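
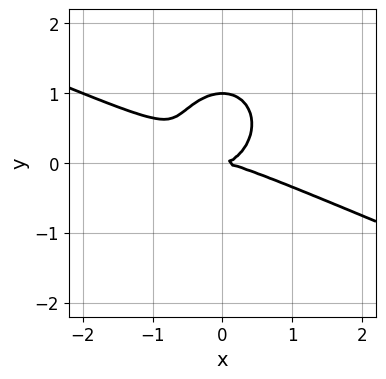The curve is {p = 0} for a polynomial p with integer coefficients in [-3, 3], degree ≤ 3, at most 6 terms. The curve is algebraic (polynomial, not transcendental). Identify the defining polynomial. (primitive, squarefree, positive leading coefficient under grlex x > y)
(a) Degree: the shape is more complex than any degree-2 curve, so deg p = 3.
(b) From the visible intercepts: the y-axis gridline crossings are at y ∈ {0, 1}; it crosses the x-axis at the gridline x = 0.
(c) The integer polynomial consistent with all of this is the stated p.

x^3 + 2*x^2*y + 2*y^3 - 2*y^2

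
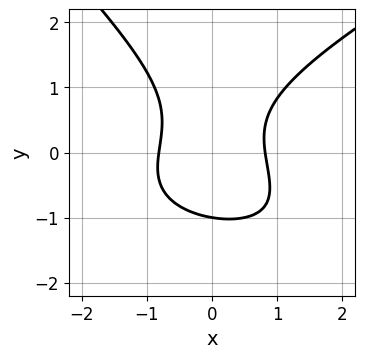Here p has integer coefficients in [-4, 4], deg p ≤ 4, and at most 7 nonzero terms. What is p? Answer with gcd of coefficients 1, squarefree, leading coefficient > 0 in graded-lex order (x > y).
x^2*y - x*y^2 - 2*y^3 + 3*x^2 - 2

First, deg p = 3. No degree-2 curve has this shape.
Then, from the visible intercepts: one y-axis crossing is at y = -1.
Finally, solving for integer coefficients yields p as stated.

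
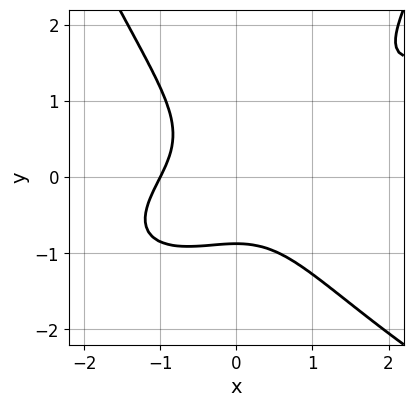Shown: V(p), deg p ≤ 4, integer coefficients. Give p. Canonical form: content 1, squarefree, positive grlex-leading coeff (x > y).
x^2*y^2 - 2*x^3 + 3*x^2*y - 3*y^3 - 2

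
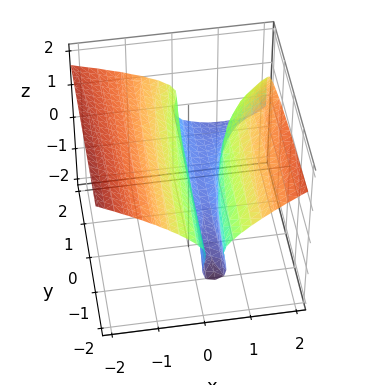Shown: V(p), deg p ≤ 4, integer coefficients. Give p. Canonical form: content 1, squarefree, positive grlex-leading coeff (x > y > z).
x^2*y - y*z^2 + 3*z^3 - 3*x^2 + 2*x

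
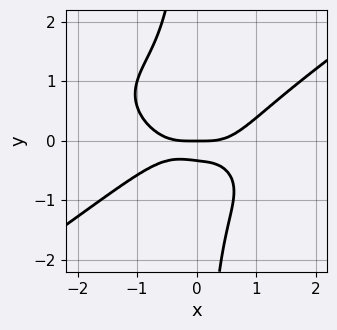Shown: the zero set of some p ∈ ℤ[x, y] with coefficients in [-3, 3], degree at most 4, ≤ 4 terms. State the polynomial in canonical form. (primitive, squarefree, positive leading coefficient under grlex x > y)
x^4 - 3*x*y^3 - 3*y^2 - y

First, deg p = 4. A generic line meets the curve in up to 4 points.
Next, from the visible intercepts: it crosses the y-axis at the gridline y = 0; one x-axis crossing is at x = 0.
Finally, matching integer coefficients to the picture gives p.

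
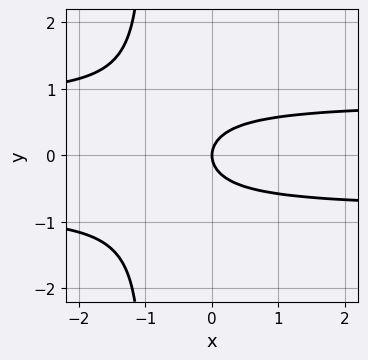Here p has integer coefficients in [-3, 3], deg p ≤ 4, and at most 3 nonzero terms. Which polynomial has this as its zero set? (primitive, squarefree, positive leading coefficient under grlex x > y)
1. deg p = 3. No degree-2 curve has this shape.
2. Symmetries: it's symmetric under y → −y, forcing even powers of y.
3. Observable constraints: it crosses the x-axis at the gridline x = 0; it crosses the y-axis at the gridline y = 0.
4. Putting this together gives p.

3*x*y^2 + 3*y^2 - 2*x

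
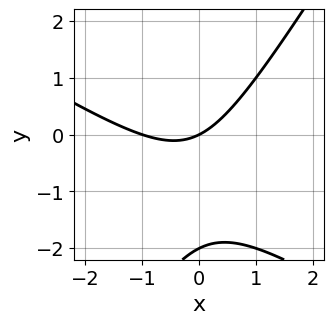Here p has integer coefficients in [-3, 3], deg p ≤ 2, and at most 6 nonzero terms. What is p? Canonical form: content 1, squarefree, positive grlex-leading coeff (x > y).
x^2 + x*y - y^2 + x - 2*y

(a) Degree: a generic line meets the curve in up to 2 points, so deg p = 2.
(b) Checking where it meets the axes: among the integer gridlines, it crosses the x-axis at x ∈ {-1, 0}; among the integer gridlines, it crosses the y-axis at y ∈ {-2, 0}.
(c) Assembling these constraints gives the stated polynomial.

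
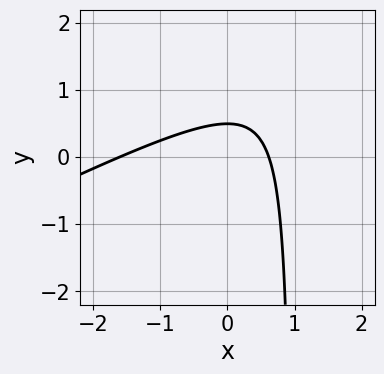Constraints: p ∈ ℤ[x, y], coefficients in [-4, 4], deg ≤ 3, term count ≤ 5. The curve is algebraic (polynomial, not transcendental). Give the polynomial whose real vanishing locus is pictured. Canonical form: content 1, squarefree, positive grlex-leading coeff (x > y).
x^2 - 2*x*y + x + 2*y - 1

Degree: the shape is more complex than any degree-1 curve, so deg p = 2.
The integer polynomial consistent with all of this is the stated p.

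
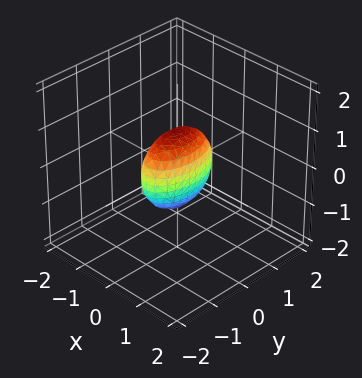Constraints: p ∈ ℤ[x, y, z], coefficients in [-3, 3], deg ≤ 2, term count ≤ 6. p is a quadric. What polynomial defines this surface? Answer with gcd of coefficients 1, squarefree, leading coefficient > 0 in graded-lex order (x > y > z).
The degree is 2 — bounded and convex; a quadric.
Symmetries: the z ↦ −z reflection is a symmetry, so z appears only in even powers; it's symmetric under x → −x, forcing even powers of x; the y ↦ −y reflection is a symmetry, so y appears only in even powers.
From the visible intercepts: among the integer gridlines, it crosses the y-axis at y ∈ {-1, 1}; among the integer gridlines, it crosses the z-axis at z ∈ {-1, 1}.
Assembling these constraints gives the stated polynomial.

3*x^2 + y^2 + z^2 - 1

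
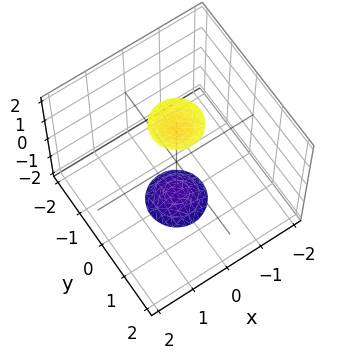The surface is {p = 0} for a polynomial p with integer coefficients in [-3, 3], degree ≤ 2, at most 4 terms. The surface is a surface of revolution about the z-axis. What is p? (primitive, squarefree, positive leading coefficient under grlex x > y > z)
(a) I count 2 distinct pieces. Treating them together as one polynomial.
(b) deg p = 2. The shape is more complex than any degree-1 surface.
(c) Symmetries: the surface is invariant under rotation about z: p = q(x² + y², z).
(d) Against the integer gridlines: no x-intercept at any integer in the box; no y-intercept at any integer in the box.
(e) Solving for integer coefficients yields p as stated.

3*x^2 + 3*y^2 - z^2 + 3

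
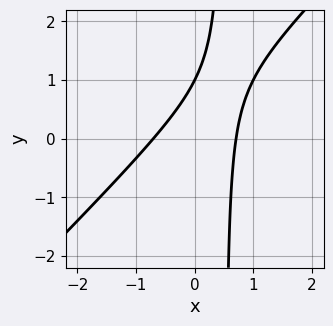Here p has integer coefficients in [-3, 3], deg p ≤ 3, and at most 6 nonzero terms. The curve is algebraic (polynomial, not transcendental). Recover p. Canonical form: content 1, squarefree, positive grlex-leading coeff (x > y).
First, deg p = 2. A generic line meets the curve in up to 2 points.
Then, from the axis intercepts and sections: one y-axis crossing is at y = 1.
Finally, assembling these constraints gives the stated polynomial.

2*x^2 - 2*x*y + y - 1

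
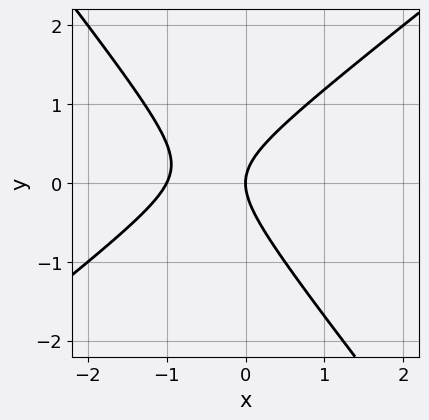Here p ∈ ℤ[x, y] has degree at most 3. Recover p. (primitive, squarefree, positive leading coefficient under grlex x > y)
2*x^2 - x*y - 2*y^2 + 2*x

1. The degree is 2 — no degree-1 curve has this shape.
2. From the visible intercepts: it crosses the y-axis at the gridline y = 0; the x-axis gridline crossings are at x ∈ {-1, 0}.
3. Fitting integer coefficients to these (and the overall shape) gives p.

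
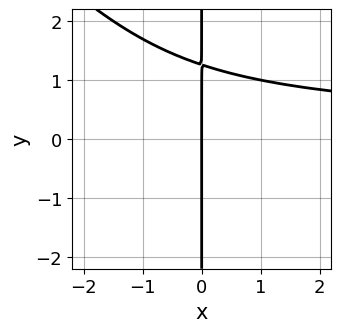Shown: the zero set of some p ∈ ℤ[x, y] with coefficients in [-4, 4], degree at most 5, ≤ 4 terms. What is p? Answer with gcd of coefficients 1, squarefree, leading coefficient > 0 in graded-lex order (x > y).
1. deg p = 4.
2. Observable constraints: every point of the y-axis in the box is on the curve; one x-axis crossing is at x = 0.
3. Solving for integer coefficients yields p as stated.

x^2*y^2 + x*y^3 - 2*x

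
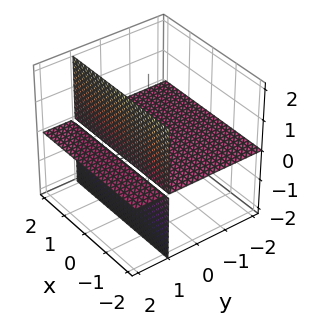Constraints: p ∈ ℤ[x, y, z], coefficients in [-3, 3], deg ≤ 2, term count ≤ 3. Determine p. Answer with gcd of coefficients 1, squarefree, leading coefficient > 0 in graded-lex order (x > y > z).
1. I count 2 distinct pieces. Treating them together as one polynomial.
2. deg p = 2. A generic line meets the surface in up to 2 points.
3. From the axis intercepts and sections: it meets the z-axis at z = 0 (among the integer gridlines); the visible x-axis segment lies entirely on the surface.
4. Putting this together gives p. Check: (0, -1, 0) on the y-axis lies on the surface, and p(0, -1, 0) = 0. ✓

y*z - z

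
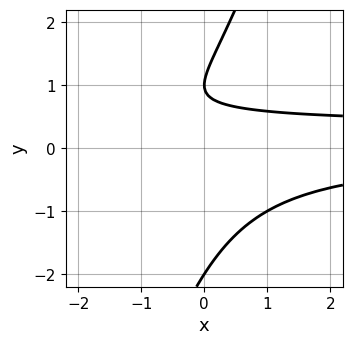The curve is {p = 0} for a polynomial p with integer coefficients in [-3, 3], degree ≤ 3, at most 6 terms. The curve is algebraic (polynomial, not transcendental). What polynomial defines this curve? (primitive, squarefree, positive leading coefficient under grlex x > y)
3*x*y^2 - y^3 - x*y + 3*y - 2

1. deg p = 3. A generic line meets the curve in up to 3 points.
2. Observable constraints: the curve avoids every integer x-axis point in the box; among the integer gridlines, it crosses the y-axis at y ∈ {-2, 1}.
3. The integer polynomial consistent with all of this is the stated p.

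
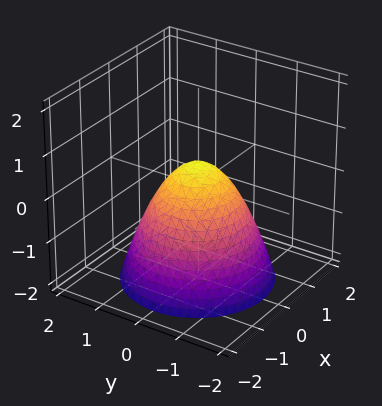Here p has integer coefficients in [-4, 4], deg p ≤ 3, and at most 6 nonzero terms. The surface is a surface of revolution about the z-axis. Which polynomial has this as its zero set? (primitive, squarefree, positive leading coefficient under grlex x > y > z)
1. deg p = 2.
2. Symmetry: the z-axis is an axis of rotation, so x and y enter only as x² + y².
3. Observable constraints: a circular section at z = 0 has radius between 0 and 1.
4. The integer polynomial consistent with all of this is the stated p.

2*x^2 + 2*y^2 + 2*z - 1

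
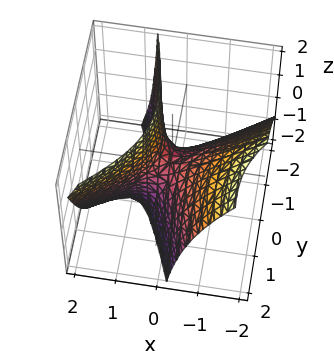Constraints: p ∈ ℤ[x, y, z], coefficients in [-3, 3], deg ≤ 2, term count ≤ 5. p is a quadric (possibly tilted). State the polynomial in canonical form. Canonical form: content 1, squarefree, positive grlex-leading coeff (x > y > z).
2*x^2 - 2*x*y + 2*x*z - y^2 - z

First, the degree is 2 — no degree-1 surface has this shape.
Next, observable constraints: it meets the z-axis at z = 0 (among the integer gridlines); it meets the x-axis at x = 0 (among the integer gridlines); it crosses the y-axis at the gridline y = 0.
Finally, these observations pin down the coefficients.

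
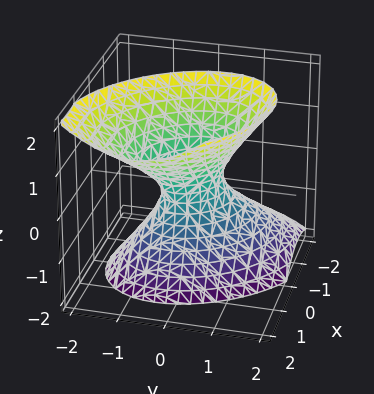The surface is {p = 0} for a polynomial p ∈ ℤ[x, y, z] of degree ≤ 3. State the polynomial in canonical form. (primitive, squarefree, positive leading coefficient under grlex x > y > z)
3*x^2 + 2*x*y - 2*x*z + 3*y^2 - 2*z^2 - 1

(a) Degree: the shape is more complex than any degree-1 surface, so deg p = 2.
(b) From the axis intercepts and sections: the surface avoids every integer z-axis point in the box.
(c) The integer polynomial consistent with all of this is the stated p.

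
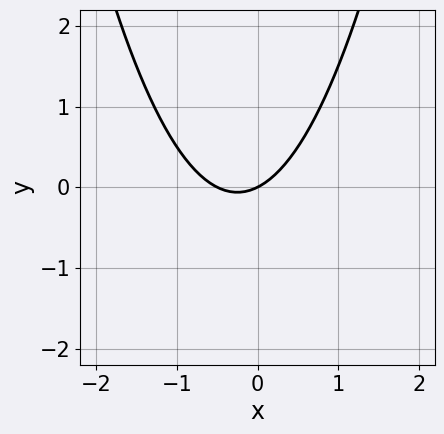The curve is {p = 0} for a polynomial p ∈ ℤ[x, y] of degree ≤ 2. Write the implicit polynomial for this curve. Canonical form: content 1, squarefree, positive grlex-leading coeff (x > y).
1. deg p = 2. A generic line meets the curve in up to 2 points.
2. From the visible intercepts: one y-axis crossing is at y = 0; it meets the x-axis at x = 0 (among the integer gridlines).
3. Fitting integer coefficients to these (and the overall shape) gives p.

2*x^2 + x - 2*y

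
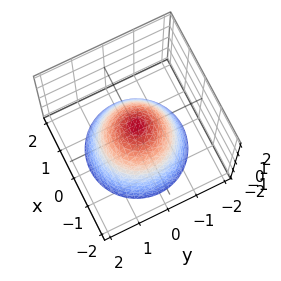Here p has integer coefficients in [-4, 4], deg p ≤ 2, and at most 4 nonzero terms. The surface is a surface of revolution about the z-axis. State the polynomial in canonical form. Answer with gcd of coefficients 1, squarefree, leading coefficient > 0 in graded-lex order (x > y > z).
2*x^2 + 2*y^2 + 2*z - 1

(a) deg p = 2.
(b) By symmetry, the surface is invariant under rotation about z: p = q(x² + y², z).
(c) Reading off the gridlines: a circular section at z = -2 has radius between 1 and 2.
(d) Assembling these constraints gives the stated polynomial.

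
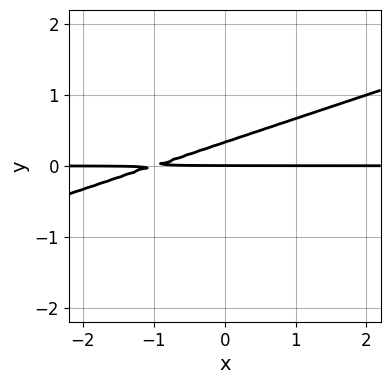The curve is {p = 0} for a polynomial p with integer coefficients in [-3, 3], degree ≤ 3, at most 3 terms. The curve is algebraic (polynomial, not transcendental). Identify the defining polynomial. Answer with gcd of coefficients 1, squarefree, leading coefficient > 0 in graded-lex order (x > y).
x*y - 3*y^2 + y

1. deg p = 2.
2. From the visible intercepts: the visible x-axis segment lies entirely on the curve; it meets the y-axis at y = 0 (among the integer gridlines).
3. Matching integer coefficients to the picture gives p.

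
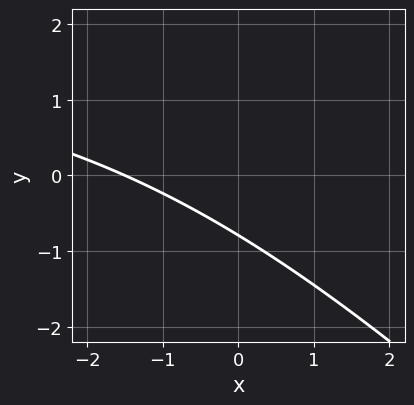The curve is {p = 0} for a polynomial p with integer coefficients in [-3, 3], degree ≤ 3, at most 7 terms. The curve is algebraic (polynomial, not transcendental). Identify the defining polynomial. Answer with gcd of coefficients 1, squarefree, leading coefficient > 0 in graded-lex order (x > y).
x*y + y^2 - 2*x - 3*y - 3

(a) The degree is 2 — no degree-1 curve has this shape.
(b) Matching integer coefficients to the picture gives p.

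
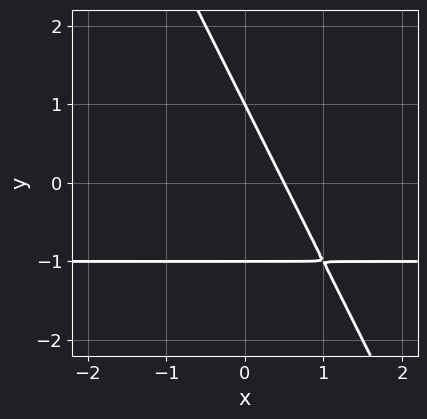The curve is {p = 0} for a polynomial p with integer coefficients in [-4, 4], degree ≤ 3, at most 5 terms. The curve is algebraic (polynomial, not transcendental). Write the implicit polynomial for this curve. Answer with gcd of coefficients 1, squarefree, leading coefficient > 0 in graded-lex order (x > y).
(a) Degree: no degree-1 curve has this shape, so deg p = 2.
(b) From the axis intercepts and sections: among the integer gridlines, it crosses the y-axis at y ∈ {-1, 1}.
(c) Putting this together gives p.

2*x*y + y^2 + 2*x - 1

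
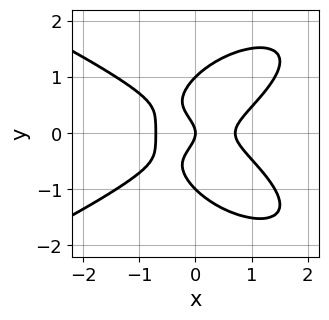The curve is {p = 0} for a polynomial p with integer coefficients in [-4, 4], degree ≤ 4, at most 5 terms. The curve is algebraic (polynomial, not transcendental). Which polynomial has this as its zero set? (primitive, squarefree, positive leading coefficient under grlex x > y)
2*y^4 + 2*x^3 - 3*x*y^2 - 2*y^2 - x

(a) Degree: no degree-3 curve has this shape, so deg p = 4.
(b) Symmetries: the y ↦ −y reflection is a symmetry, so y appears only in even powers.
(c) Against the integer gridlines: it crosses the x-axis at the gridline x = 0; among the integer gridlines, it crosses the y-axis at y ∈ {-1, 0, 1}.
(d) Putting this together gives p.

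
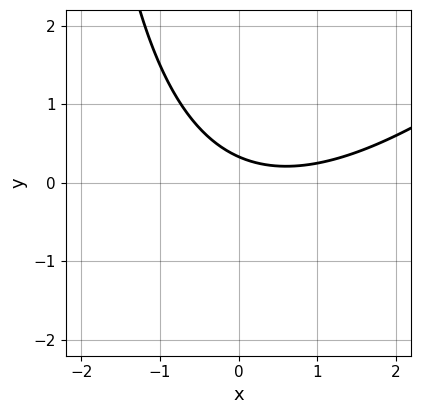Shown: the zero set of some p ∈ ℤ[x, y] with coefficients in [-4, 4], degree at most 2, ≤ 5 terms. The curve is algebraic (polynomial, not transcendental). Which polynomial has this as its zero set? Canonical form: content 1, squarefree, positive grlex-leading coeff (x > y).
x^2 - x*y - x - 3*y + 1

deg p = 2. No degree-1 curve has this shape.
From the axis intercepts and sections: the curve avoids every integer x-axis point in the box.
Solving for integer coefficients yields p as stated.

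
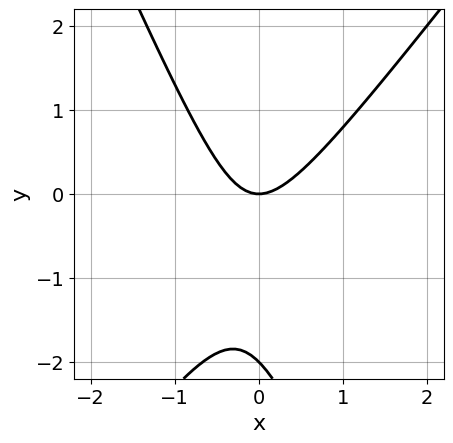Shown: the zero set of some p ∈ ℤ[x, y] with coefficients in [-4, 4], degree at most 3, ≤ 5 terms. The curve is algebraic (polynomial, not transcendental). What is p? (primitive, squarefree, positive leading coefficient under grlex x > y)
3*x^2 - x*y - y^2 - 2*y

1. Degree: a generic line meets the curve in up to 2 points, so deg p = 2.
2. Checking where it meets the axes: among the integer gridlines, it crosses the y-axis at y ∈ {-2, 0}; it crosses the x-axis at the gridline x = 0.
3. Matching integer coefficients to the picture gives p.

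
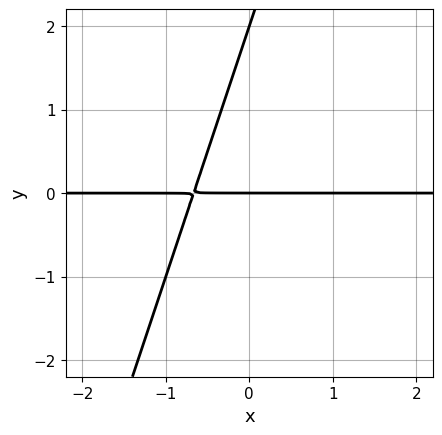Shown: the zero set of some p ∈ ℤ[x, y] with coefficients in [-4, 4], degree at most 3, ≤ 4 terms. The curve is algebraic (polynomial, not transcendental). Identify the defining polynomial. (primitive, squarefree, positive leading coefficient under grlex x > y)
3*x*y - y^2 + 2*y

deg p = 2. The shape is more complex than any degree-1 curve.
Observable constraints: every point of the x-axis in the box is on the curve; among the integer gridlines, it crosses the y-axis at y ∈ {0, 2}.
The integer polynomial consistent with all of this is the stated p.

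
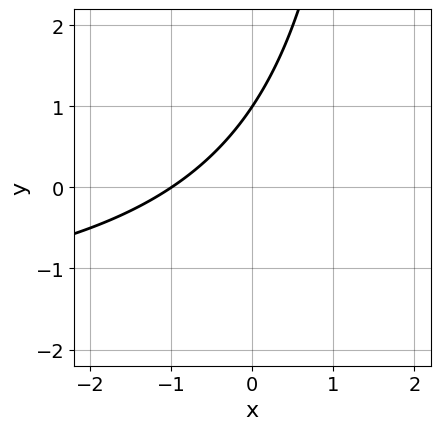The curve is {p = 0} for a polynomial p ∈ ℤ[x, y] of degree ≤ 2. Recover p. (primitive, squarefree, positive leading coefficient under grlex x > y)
x*y + 2*x - 2*y + 2

deg p = 2. A generic line meets the curve in up to 2 points.
Reading off the gridlines: it crosses the x-axis at the gridline x = -1; one y-axis crossing is at y = 1.
Assembling these constraints gives the stated polynomial.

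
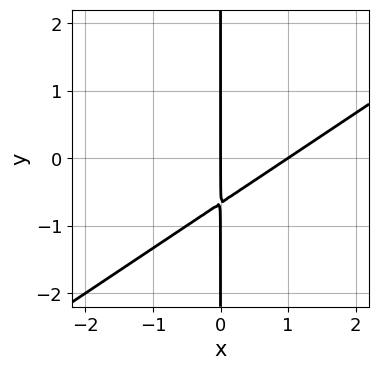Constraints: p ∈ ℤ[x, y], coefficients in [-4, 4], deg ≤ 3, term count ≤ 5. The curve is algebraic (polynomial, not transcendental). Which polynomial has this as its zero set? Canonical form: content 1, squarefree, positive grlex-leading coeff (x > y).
(a) Degree: no degree-1 curve has this shape, so deg p = 2.
(b) Checking where it meets the axes: every point of the y-axis in the box is on the curve; the x-axis gridline crossings are at x ∈ {0, 1}.
(c) The integer polynomial consistent with all of this is the stated p.

2*x^2 - 3*x*y - 2*x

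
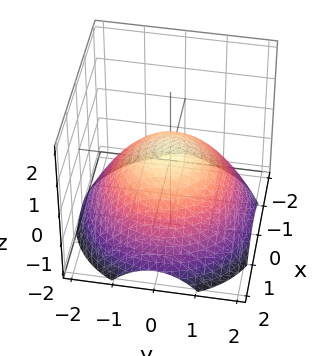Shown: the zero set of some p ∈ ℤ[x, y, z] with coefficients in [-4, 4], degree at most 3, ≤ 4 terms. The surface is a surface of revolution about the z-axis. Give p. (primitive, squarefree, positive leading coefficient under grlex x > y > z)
(a) The degree is 2 — a generic line meets the surface in up to 2 points.
(b) Symmetries: rotational symmetry about the z-axis ⇒ p depends on x, y only through x² + y².
(c) Reading off the gridlines: a circular section at z = 0 has radius exactly 1; among the integer gridlines, it crosses the y-axis at y ∈ {-1, 1}.
(d) Putting this together gives p.

x^2 + y^2 + 2*z - 1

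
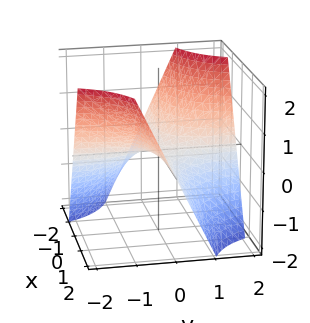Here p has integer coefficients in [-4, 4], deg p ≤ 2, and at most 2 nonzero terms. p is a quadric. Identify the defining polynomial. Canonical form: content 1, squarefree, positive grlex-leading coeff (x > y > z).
1. deg p = 2. A saddle surface; a quadric.
2. Reading off the gridlines: every point of the x-axis in the box is on the surface; it meets the z-axis at z = 0 (among the integer gridlines); every point of the y-axis in the box is on the surface.
3. Putting this together gives p.

x*y + z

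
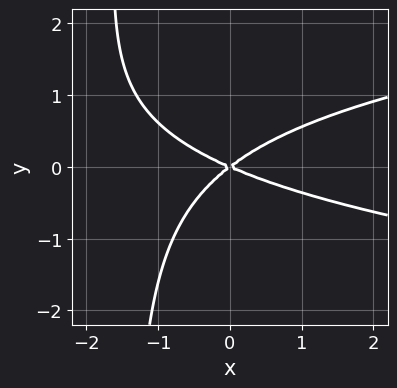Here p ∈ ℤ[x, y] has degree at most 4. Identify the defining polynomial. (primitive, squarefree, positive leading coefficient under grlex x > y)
2*x*y^2 - x^2 - x*y + 3*y^2

1. Degree: a generic line meets the curve in up to 3 points, so deg p = 3.
2. Checking where it meets the axes: one y-axis crossing is at y = 0; it crosses the x-axis at the gridline x = 0.
3. Matching integer coefficients to the picture gives p.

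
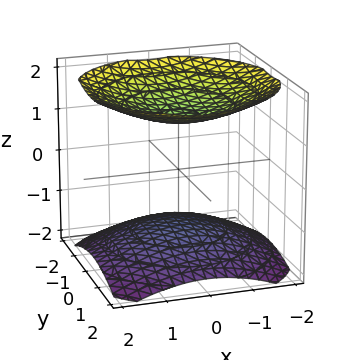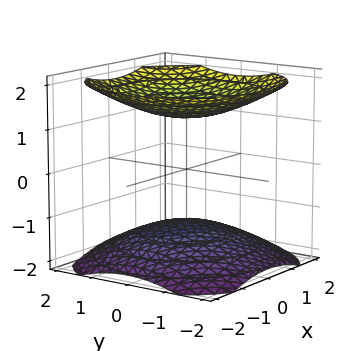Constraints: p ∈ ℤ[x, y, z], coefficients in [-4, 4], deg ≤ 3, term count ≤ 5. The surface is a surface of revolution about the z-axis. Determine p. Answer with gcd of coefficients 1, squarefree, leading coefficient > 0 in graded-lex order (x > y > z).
(a) The picture has 2 separate pieces.
(b) Degree: a generic line meets the surface in up to 2 points, so deg p = 2.
(c) Symmetry: the surface is invariant under rotation about z: p = q(x² + y², z).
(d) Checking where it meets the axes: the surface avoids every integer x-axis point in the box; it misses every integer gridline on the y-axis.
(e) Fitting integer coefficients to these (and the overall shape) gives p.

x^2 + y^2 - 2*z^2 + 3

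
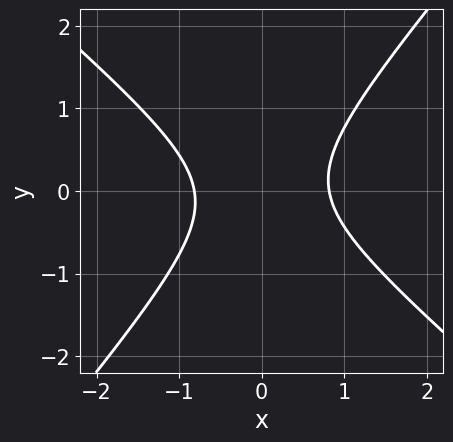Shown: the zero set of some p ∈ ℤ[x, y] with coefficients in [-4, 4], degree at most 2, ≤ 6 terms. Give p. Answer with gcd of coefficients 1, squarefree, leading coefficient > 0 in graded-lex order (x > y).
First, degree: the shape is more complex than any degree-1 curve, so deg p = 2.
Next, reading off the gridlines: no y-intercept at any integer in the box.
Finally, solving for integer coefficients yields p as stated.

3*x^2 + x*y - 3*y^2 - 2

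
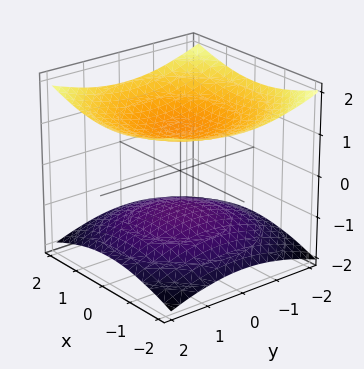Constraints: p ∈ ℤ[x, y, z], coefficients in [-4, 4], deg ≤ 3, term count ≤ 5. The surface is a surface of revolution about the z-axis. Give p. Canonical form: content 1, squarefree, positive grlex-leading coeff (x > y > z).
x^2 + y^2 - 3*z^2 + 3

1. There are 2 components. They look like related sheets of one shape, so recover p as a whole.
2. The degree is 2 — no degree-1 surface has this shape.
3. Symmetries: rotational symmetry about the z-axis ⇒ p depends on x, y only through x² + y².
4. Observable constraints: no x-intercept at any integer in the box; it misses every integer gridline on the y-axis; the z-axis gridline crossings are at z ∈ {-1, 1}.
5. Matching integer coefficients to the picture gives p.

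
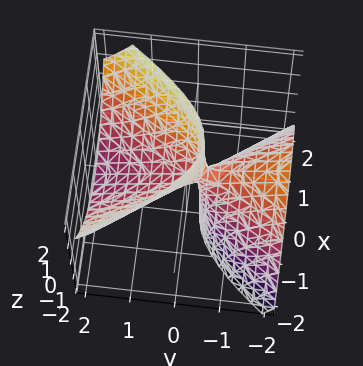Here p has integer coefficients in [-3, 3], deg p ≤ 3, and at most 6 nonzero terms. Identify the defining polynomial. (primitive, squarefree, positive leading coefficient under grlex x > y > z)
3*x^2 - y^2 - 3*y*z - z

(a) deg p = 2. No degree-1 surface has this shape.
(b) Observable constraints: it meets the y-axis at y = 0 (among the integer gridlines); one z-axis crossing is at z = 0.
(c) The integer polynomial consistent with all of this is the stated p.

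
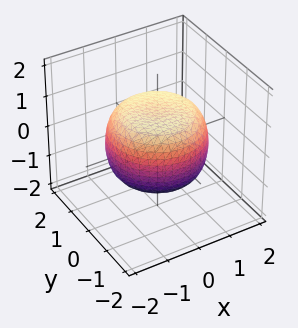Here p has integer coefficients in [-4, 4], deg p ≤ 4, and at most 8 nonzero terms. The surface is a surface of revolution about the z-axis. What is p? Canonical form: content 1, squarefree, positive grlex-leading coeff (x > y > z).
x^4 + 2*x^2*y^2 + y^4 - x^2 - y^2 + 2*z^2 - 2

deg p = 4. No degree-3 surface has this shape.
Symmetries: the surface is invariant under rotation about z: p = q(x² + y², z).
Observable constraints: the z-axis gridline crossings are at z ∈ {-1, 1}; a circular section at z = 0 has radius between 1 and 2.
The integer polynomial consistent with all of this is the stated p.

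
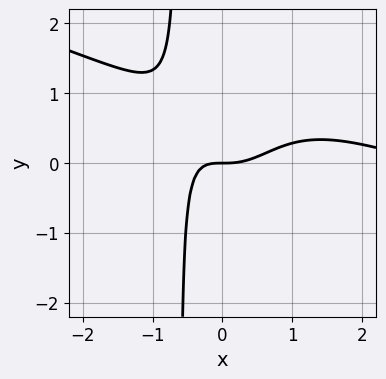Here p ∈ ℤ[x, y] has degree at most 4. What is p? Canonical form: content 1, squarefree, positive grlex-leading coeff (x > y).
x^4 + 3*x^3*y - 3*x^3 + 2*x*y + 2*y

First, degree: the shape is more complex than any degree-3 curve, so deg p = 4.
Then, against the integer gridlines: it meets the x-axis at x = 0 (among the integer gridlines); one y-axis crossing is at y = 0.
Finally, the integer polynomial consistent with all of this is the stated p.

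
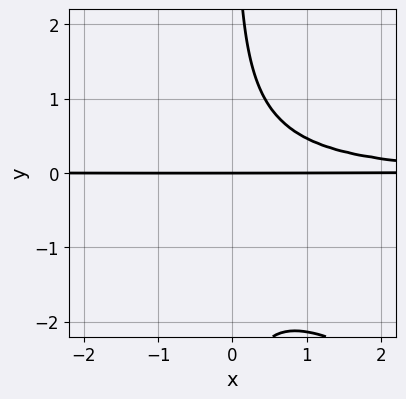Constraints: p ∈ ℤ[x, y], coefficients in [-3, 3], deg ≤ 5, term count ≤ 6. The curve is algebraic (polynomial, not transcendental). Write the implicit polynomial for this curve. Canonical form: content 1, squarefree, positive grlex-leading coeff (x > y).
(a) deg p = 4. A generic line meets the curve in up to 4 points.
(b) From the axis intercepts and sections: one y-axis crossing is at y = 0; every point of the x-axis in the box is on the curve.
(c) Solving for integer coefficients yields p as stated.

2*x^2*y^2 + 3*x*y^3 + 3*x*y^2 - 3*y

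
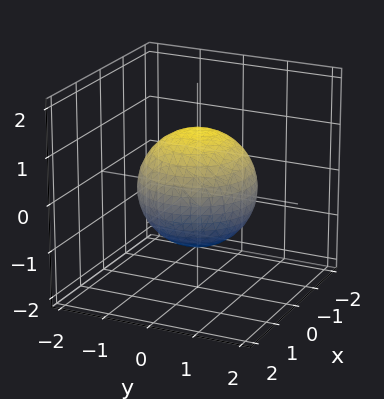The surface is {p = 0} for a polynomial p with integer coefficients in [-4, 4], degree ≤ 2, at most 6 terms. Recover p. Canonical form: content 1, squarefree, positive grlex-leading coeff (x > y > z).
2*x^2 + 2*y^2 + 2*z^2 - 3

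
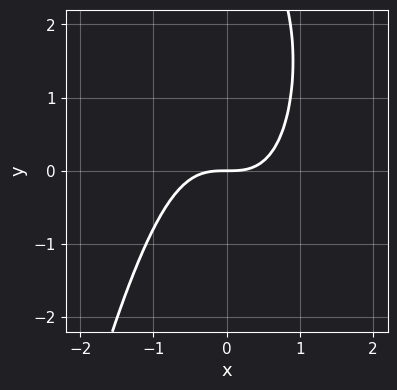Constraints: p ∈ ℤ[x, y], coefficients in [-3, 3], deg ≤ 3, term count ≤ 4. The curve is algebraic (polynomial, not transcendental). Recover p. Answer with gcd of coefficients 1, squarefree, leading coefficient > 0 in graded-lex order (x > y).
3*x^3 + y^2 - 3*y

First, deg p = 3. No degree-2 curve has this shape.
Next, from the visible intercepts: one y-axis crossing is at y = 0; it meets the x-axis at x = 0 (among the integer gridlines).
Finally, putting this together gives p.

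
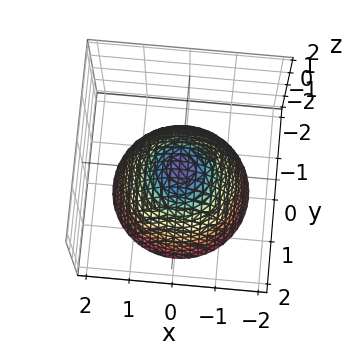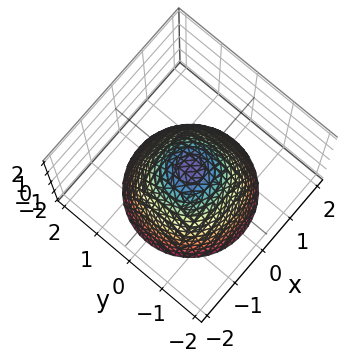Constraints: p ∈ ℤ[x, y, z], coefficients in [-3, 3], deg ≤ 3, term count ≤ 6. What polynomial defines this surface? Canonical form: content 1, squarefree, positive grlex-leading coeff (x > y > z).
(a) Degree: no degree-1 surface has this shape, so deg p = 2.
(b) Symmetries: the z-axis is an axis of rotation, so x and y enter only as x² + y².
(c) Reading off the gridlines: a circular section at z = 0 has radius between 0 and 1.
(d) These observations pin down the coefficients.

3*x^2 + 3*y^2 + 3*z - 1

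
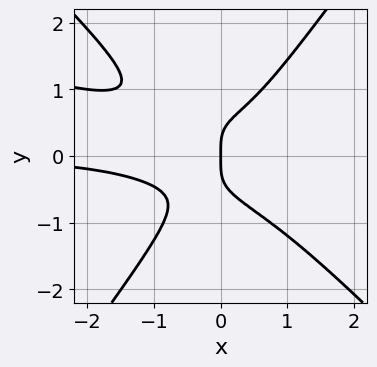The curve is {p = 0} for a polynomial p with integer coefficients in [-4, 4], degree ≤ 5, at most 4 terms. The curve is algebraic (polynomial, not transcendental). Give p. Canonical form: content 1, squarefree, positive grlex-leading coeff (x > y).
x^3*y + 3*x^2*y^2 - 2*y^4 + x

(a) deg p = 4.
(b) Reading off the gridlines: it crosses the x-axis at the gridline x = 0; one y-axis crossing is at y = 0.
(c) Solving for integer coefficients yields p as stated.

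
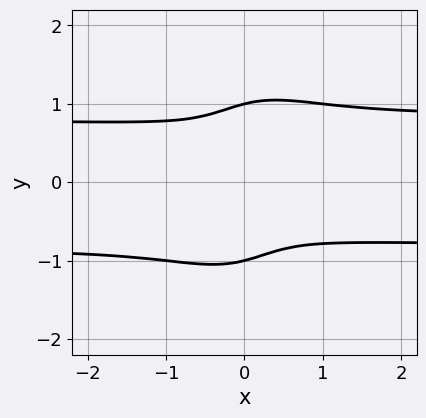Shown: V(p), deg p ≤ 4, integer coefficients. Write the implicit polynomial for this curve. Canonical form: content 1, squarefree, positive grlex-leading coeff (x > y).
The degree is 4 — no degree-3 curve has this shape.
Against the integer gridlines: it misses every integer gridline on the x-axis; among the integer gridlines, it crosses the y-axis at y ∈ {-1, 1}.
Solving for integer coefficients yields p as stated.

3*x^2*y^2 + y^4 - 2*x^2 - x*y - 1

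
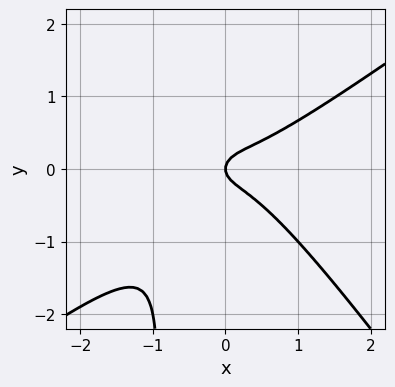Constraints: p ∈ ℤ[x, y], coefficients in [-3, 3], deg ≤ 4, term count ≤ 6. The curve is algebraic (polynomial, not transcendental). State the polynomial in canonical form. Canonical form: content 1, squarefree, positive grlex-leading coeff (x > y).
Degree: no degree-2 curve has this shape, so deg p = 3.
From the visible intercepts: one x-axis crossing is at x = 0; it crosses the y-axis at the gridline y = 0.
Together with the visible shape, these determine p as stated.

3*x^3 - 2*x^2*y - 3*x*y^2 - 3*y^2 + x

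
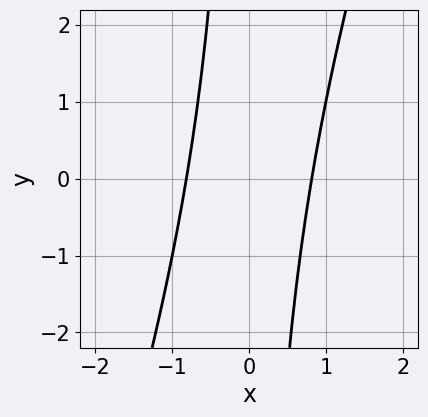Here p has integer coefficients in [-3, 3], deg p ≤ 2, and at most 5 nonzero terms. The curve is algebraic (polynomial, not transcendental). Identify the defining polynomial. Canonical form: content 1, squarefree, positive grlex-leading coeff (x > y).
1. Degree: a generic line meets the curve in up to 2 points, so deg p = 2.
2. From the visible intercepts: the curve avoids every integer y-axis point in the box.
3. The integer polynomial consistent with all of this is the stated p.

3*x^2 - x*y - 2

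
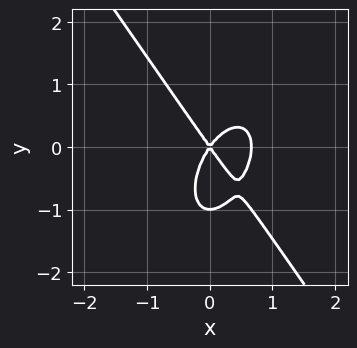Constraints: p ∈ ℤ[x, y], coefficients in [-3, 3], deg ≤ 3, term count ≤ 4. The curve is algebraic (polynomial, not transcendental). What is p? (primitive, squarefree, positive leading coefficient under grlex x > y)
First, deg p = 3. A generic line meets the curve in up to 3 points.
Next, reading off the gridlines: the y-axis gridline crossings are at y ∈ {-1, 0}; it crosses the x-axis at the gridline x = 0.
Finally, matching integer coefficients to the picture gives p.

3*x^3 + y^3 - 2*x^2 + y^2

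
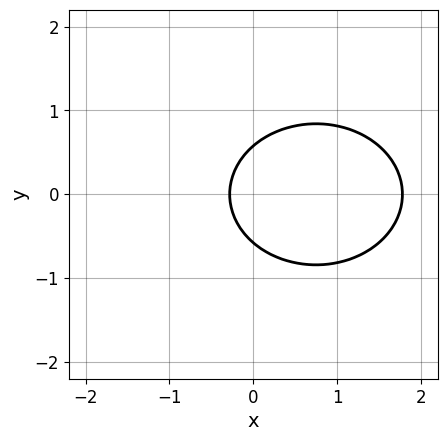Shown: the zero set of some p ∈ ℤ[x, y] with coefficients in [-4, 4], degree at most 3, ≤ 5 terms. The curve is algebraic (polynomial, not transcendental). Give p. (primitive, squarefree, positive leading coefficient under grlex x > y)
2*x^2 + 3*y^2 - 3*x - 1

(a) Degree: no degree-1 curve has this shape, so deg p = 2.
(b) Symmetries: it's symmetric under y → −y, forcing even powers of y.
(c) Assembling these constraints gives the stated polynomial.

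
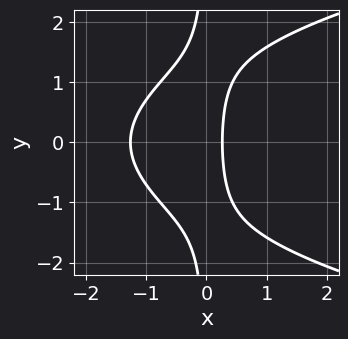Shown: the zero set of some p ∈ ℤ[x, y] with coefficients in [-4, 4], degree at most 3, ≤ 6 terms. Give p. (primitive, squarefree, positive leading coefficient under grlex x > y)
deg p = 3. No degree-2 curve has this shape.
Symmetries: mirror symmetry y ↦ −y ⇒ only even powers of y.
Reading off the gridlines: it misses every integer gridline on the y-axis.
Putting this together gives p.

2*x*y^2 - 3*x^2 - 3*x + 1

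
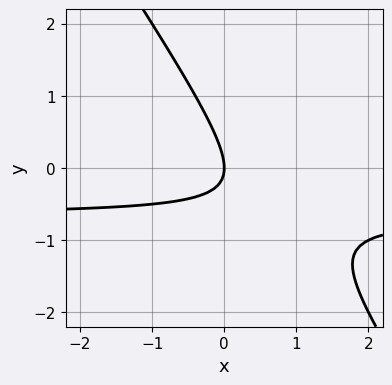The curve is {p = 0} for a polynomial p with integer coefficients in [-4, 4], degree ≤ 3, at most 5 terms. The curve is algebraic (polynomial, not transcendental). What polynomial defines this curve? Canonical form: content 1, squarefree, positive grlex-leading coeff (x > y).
3*x*y + 2*y^2 + 2*x

First, the degree is 2 — no degree-1 curve has this shape.
Next, from the axis intercepts and sections: it meets the x-axis at x = 0 (among the integer gridlines); it crosses the y-axis at the gridline y = 0.
Finally, fitting integer coefficients to these (and the overall shape) gives p.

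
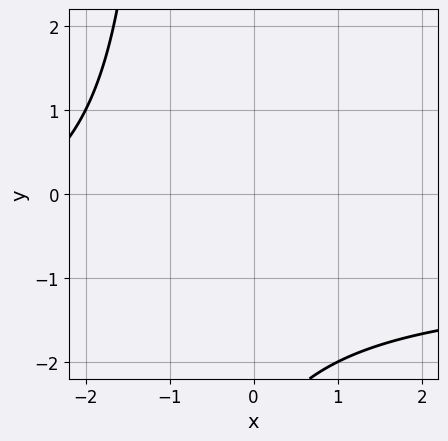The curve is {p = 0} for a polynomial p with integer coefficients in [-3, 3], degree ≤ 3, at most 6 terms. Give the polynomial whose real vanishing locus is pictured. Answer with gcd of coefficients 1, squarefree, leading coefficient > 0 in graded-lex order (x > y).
1. The degree is 2 — a generic line meets the curve in up to 2 points.
2. From the axis intercepts and sections: it misses every integer gridline on the x-axis; the curve avoids every integer y-axis point in the box.
3. Solving for integer coefficients yields p as stated.

x*y + x + y + 3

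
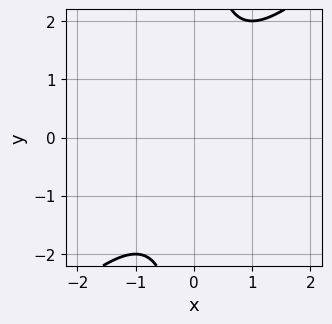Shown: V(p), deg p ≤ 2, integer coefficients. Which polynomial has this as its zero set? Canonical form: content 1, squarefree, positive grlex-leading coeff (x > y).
1. Degree: a generic line meets the curve in up to 2 points, so deg p = 2.
2. Checking where it meets the axes: no x-intercept at any integer in the box; the curve avoids every integer y-axis point in the box.
3. Fitting integer coefficients to these (and the overall shape) gives p.

x^2 - x*y + 1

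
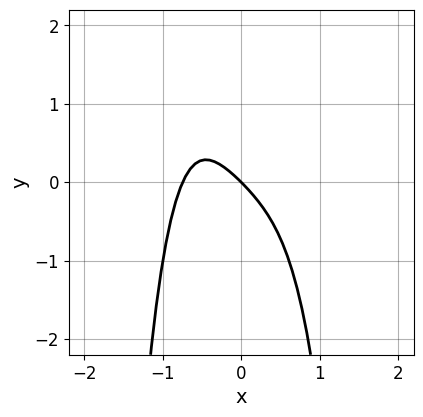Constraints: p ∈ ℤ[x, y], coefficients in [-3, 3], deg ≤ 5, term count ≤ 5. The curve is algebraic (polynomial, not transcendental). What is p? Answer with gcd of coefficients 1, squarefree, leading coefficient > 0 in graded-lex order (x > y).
1. deg p = 4. A generic line meets the curve in up to 4 points.
2. From the visible intercepts: it meets the y-axis at y = 0 (among the integer gridlines); one x-axis crossing is at x = 0.
3. Together with the visible shape, these determine p as stated.

3*x^4 + x^2 + 2*x + 2*y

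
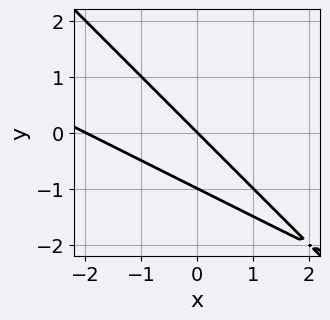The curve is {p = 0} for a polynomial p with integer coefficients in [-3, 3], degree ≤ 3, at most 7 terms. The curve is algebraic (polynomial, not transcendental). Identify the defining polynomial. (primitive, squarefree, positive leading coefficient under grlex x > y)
x^2 + 3*x*y + 2*y^2 + 2*x + 2*y

First, degree: no degree-1 curve has this shape, so deg p = 2.
Next, checking where it meets the axes: among the integer gridlines, it crosses the x-axis at x ∈ {-2, 0}; the y-axis gridline crossings are at y ∈ {-1, 0}.
Finally, matching integer coefficients to the picture gives p.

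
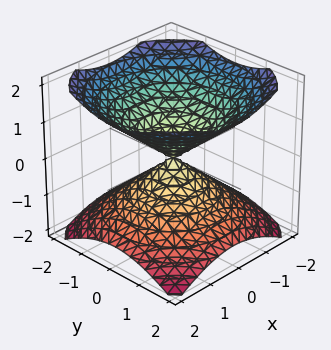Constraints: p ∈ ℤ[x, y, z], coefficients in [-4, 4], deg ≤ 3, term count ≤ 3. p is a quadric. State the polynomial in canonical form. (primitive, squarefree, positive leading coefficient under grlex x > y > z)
2*x^2 + 2*y^2 - 3*z^2

(a) There are 2 components. Treating them together as one polynomial.
(b) The degree is 2 — a double cone through the origin; a quadric.
(c) Symmetries: the z ↦ −z reflection is a symmetry, so z appears only in even powers; rotational symmetry about the z-axis ⇒ p depends on x, y only through x² + y².
(d) Checking where it meets the axes: it crosses the x-axis at the gridline x = 0; one y-axis crossing is at y = 0; a circular section at z = 1 has radius between 1 and 2.
(e) Matching integer coefficients to the picture gives p.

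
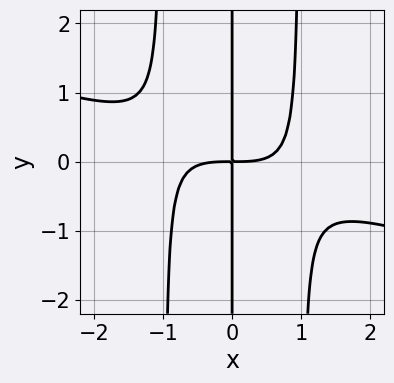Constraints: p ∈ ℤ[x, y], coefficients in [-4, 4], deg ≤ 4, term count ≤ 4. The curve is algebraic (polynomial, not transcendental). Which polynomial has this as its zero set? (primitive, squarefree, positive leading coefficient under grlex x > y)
The degree is 4 — the shape is more complex than any degree-3 curve.
Observable constraints: every point of the y-axis in the box is on the curve.
Assembling these constraints gives the stated polynomial.

x^4 + 3*x^3*y - 3*x*y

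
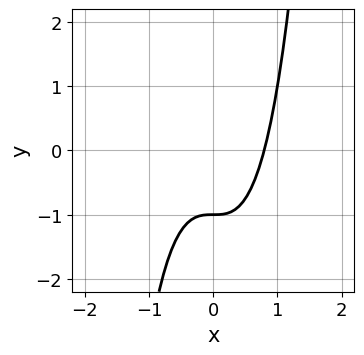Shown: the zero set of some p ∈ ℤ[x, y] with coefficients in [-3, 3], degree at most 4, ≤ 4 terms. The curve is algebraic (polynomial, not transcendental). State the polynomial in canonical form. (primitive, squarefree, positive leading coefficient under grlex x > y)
2*x^3 - y - 1

First, degree: the shape is more complex than any degree-2 curve, so deg p = 3.
Then, reading off the gridlines: it meets the y-axis at y = -1 (among the integer gridlines).
Finally, fitting integer coefficients to these (and the overall shape) gives p.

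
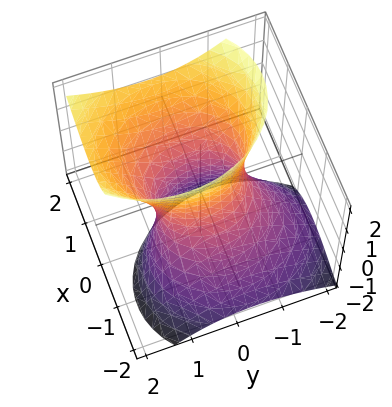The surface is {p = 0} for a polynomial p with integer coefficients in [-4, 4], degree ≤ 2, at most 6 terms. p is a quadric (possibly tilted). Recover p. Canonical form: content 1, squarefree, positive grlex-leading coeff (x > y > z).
3*x^2 - 3*x*z + 2*y^2 - y*z - z^2 - 2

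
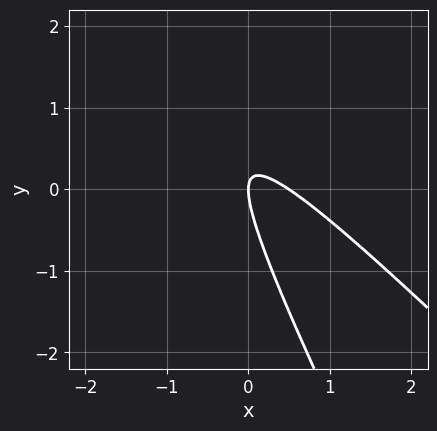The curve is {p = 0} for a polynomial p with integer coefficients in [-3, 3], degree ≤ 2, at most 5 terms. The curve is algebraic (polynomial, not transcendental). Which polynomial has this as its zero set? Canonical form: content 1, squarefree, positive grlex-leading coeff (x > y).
(a) Degree: the shape is more complex than any degree-1 curve, so deg p = 2.
(b) Against the integer gridlines: it meets the y-axis at y = 0 (among the integer gridlines); it crosses the x-axis at the gridline x = 0.
(c) The integer polynomial consistent with all of this is the stated p.

2*x^2 + 3*x*y + y^2 - x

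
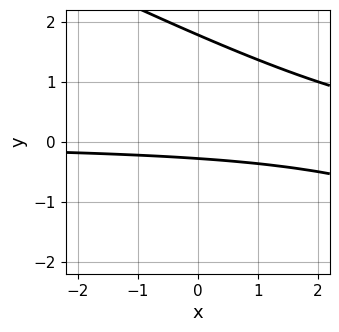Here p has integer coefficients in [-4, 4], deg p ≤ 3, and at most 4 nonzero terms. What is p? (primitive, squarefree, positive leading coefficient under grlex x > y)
(a) deg p = 2. A generic line meets the curve in up to 2 points.
(b) From the visible intercepts: no x-intercept at any integer in the box.
(c) Matching integer coefficients to the picture gives p.

x*y + 2*y^2 - 3*y - 1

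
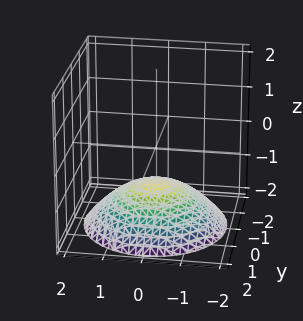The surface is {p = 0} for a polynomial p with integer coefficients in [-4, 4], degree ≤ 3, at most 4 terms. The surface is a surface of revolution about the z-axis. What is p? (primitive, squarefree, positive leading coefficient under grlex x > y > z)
(a) Degree: no degree-1 surface has this shape, so deg p = 2.
(b) Symmetries: rotational symmetry about the z-axis ⇒ p depends on x, y only through x² + y².
(c) Reading off the gridlines: no x-intercept at any integer in the box; a circular section at z = -2 has radius between 1 and 2.
(d) The integer polynomial consistent with all of this is the stated p. Check: (0, 0, -1) on the z-axis lies on the surface, and p(0, 0, -1) = 0. ✓

x^2 + y^2 + 3*z + 3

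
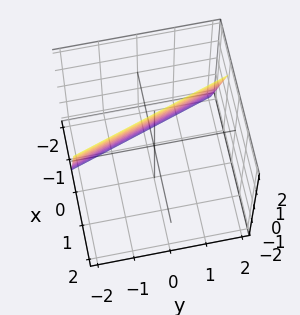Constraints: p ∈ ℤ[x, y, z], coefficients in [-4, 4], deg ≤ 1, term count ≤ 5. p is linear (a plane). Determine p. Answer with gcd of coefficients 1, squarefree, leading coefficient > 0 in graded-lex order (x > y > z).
deg p = 1. Every cross-section is a straight line — this is a plane.
Checking where it meets the axes: it meets the y-axis at y = -2 (among the integer gridlines); it meets the z-axis at z = 2 (among the integer gridlines).
The integer polynomial consistent with all of this is the stated p.

3*x + y - z + 2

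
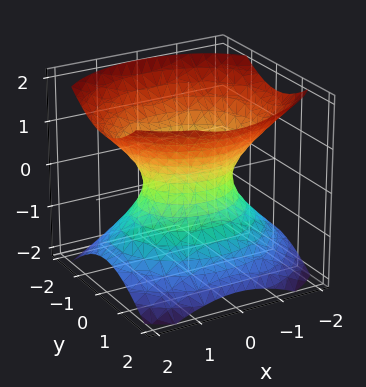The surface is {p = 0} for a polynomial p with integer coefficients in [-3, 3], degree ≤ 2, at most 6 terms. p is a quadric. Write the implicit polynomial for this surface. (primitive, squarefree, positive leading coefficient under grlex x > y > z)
(a) deg p = 2. An hourglass — one-sheet hyperboloid; a quadric.
(b) Symmetries: the z ↦ −z reflection is a symmetry, so z appears only in even powers; the y ↦ −y reflection is a symmetry, so y appears only in even powers; it's symmetric under x → −x, forcing even powers of x.
(c) Observable constraints: among the integer gridlines, it crosses the x-axis at x ∈ {-1, 1}; it misses every integer gridline on the z-axis.
(d) Assembling these constraints gives the stated polynomial.

2*x^2 + 3*y^2 - 3*z^2 - 2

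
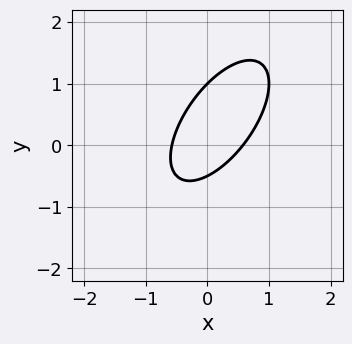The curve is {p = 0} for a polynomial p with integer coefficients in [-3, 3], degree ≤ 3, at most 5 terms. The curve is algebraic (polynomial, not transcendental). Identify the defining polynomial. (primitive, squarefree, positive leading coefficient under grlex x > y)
3*x^2 - 3*x*y + 2*y^2 - y - 1

1. Degree: a generic line meets the curve in up to 2 points, so deg p = 2.
2. Observable constraints: it meets the y-axis at y = 1 (among the integer gridlines).
3. The integer polynomial consistent with all of this is the stated p.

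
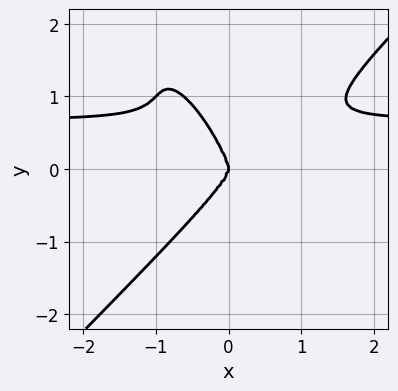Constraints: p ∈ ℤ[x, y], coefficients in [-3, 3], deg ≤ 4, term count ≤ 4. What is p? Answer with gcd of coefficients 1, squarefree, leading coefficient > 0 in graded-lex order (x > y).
3*x^3*y - 2*x*y^3 - y^4 - 2*x^3

First, the degree is 4 — the shape is more complex than any degree-3 curve.
Next, observable constraints: one x-axis crossing is at x = 0; one y-axis crossing is at y = 0.
Finally, these observations pin down the coefficients.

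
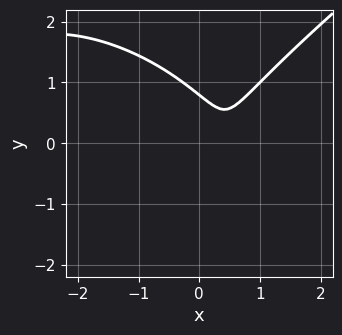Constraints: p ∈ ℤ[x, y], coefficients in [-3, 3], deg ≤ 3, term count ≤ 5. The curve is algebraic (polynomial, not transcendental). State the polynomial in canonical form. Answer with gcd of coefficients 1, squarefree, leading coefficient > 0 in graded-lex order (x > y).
Degree: the shape is more complex than any degree-2 curve, so deg p = 3.
Reading off the gridlines: it misses every integer gridline on the x-axis.
Fitting integer coefficients to these (and the overall shape) gives p.

x^3 - 2*y^3 + 3*x^2 - 3*x + 1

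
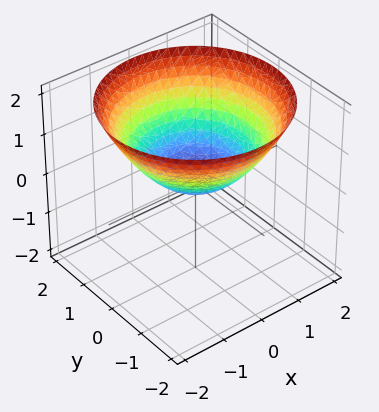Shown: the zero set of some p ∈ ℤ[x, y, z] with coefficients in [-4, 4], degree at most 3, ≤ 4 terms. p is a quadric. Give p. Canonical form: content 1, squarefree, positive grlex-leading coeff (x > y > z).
x^2 + y^2 - 2*z

The degree is 2 — a paraboloid; a quadric.
Symmetries: rotational symmetry about the z-axis ⇒ p depends on x, y only through x² + y².
Reading off the gridlines: it crosses the x-axis at the gridline x = 0; one z-axis crossing is at z = 0; one y-axis crossing is at y = 0; a circular section at z = 1 has radius between 1 and 2.
Together with the visible shape, these determine p as stated.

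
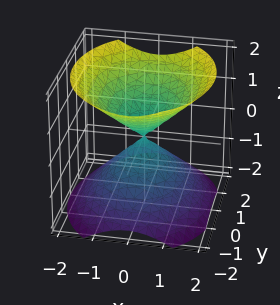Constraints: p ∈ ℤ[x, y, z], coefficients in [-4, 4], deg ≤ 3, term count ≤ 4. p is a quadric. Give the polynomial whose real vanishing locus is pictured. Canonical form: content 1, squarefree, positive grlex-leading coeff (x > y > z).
3*x^2 + 2*y^2 - 3*z^2

(a) I count 2 distinct pieces. Treating them together as one polynomial.
(b) The degree is 2 — two nappes meeting at a single point; a quadric.
(c) Symmetries: mirror symmetry x ↦ −x ⇒ only even powers of x; the z ↦ −z reflection is a symmetry, so z appears only in even powers; the y ↦ −y reflection is a symmetry, so y appears only in even powers.
(d) Observable constraints: one x-axis crossing is at x = 0; one y-axis crossing is at y = 0.
(e) Assembling these constraints gives the stated polynomial.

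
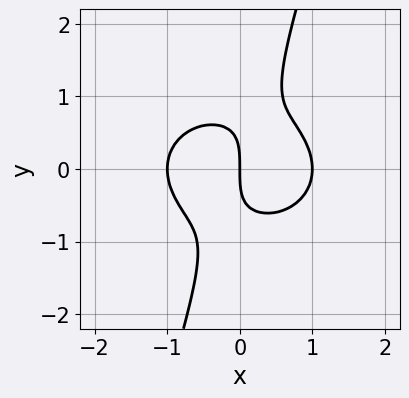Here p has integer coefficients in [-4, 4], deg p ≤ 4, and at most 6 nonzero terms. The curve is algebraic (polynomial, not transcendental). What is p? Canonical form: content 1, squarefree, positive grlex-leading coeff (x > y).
2*x^3 + 3*x*y^2 - y^3 - 2*x

Degree: no degree-2 curve has this shape, so deg p = 3.
Against the integer gridlines: it crosses the y-axis at the gridline y = 0; the x-axis gridline crossings are at x ∈ {-1, 0, 1}.
Solving for integer coefficients yields p as stated.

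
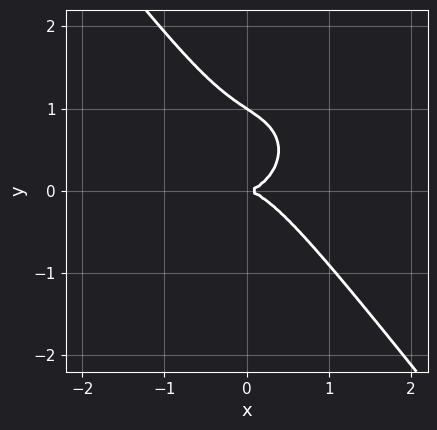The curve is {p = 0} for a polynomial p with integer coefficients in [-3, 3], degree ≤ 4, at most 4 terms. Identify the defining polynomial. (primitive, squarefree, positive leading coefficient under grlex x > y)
The degree is 3 — the shape is more complex than any degree-2 curve.
Reading off the gridlines: among the integer gridlines, it crosses the y-axis at y ∈ {0, 1}; it meets the x-axis at x = 0 (among the integer gridlines).
Matching integer coefficients to the picture gives p.

3*x^3 + 2*x*y^2 + 3*y^3 - 3*y^2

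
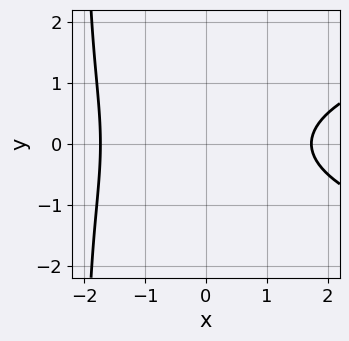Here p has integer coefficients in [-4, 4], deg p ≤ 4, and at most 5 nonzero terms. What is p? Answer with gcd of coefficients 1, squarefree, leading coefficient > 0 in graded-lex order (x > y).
First, degree: the shape is more complex than any degree-2 curve, so deg p = 3.
Next, symmetries: the y ↦ −y reflection is a symmetry, so y appears only in even powers.
Next, observable constraints: the curve avoids every integer y-axis point in the box.
Finally, the integer polynomial consistent with all of this is the stated p.

x*y^2 - x^2 + 2*y^2 + 3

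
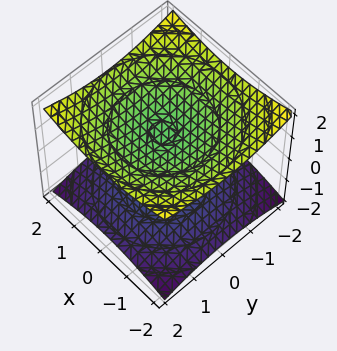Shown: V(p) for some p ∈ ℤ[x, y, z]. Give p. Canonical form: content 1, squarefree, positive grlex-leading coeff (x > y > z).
1. The picture has 2 separate pieces. Treating them together as one polynomial.
2. Degree: a generic line meets the surface in up to 2 points, so deg p = 2.
3. Symmetries: the z-axis is an axis of rotation, so x and y enter only as x² + y².
4. From the axis intercepts and sections: the surface avoids every integer y-axis point in the box; the surface avoids every integer x-axis point in the box.
5. Fitting integer coefficients to these (and the overall shape) gives p. Check: (0, 0, -1) on the z-axis lies on the surface, and p(0, 0, -1) = 0. ✓

x^2 + y^2 - 3*z^2 + 3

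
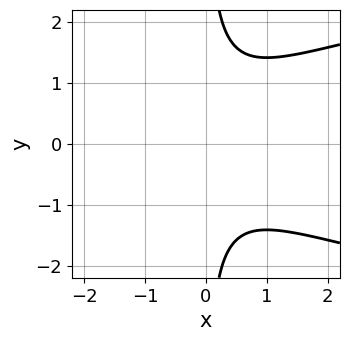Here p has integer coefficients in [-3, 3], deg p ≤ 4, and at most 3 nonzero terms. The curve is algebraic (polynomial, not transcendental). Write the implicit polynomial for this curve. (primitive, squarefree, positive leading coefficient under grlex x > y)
x*y^2 - x^2 - 1

(a) deg p = 3.
(b) Symmetries: it's symmetric under y → −y, forcing even powers of y.
(c) From the visible intercepts: no x-intercept at any integer in the box; the curve avoids every integer y-axis point in the box.
(d) Together with the visible shape, these determine p as stated.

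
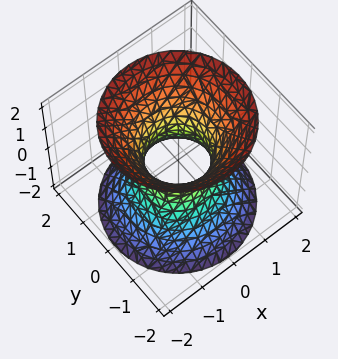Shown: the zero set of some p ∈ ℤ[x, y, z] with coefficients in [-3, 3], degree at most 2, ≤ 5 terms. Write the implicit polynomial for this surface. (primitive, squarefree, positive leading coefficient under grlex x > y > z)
3*x^2 + 3*y^2 - 2*z^2 - 2

Degree: no degree-1 surface has this shape, so deg p = 2.
Symmetries: the z-axis is an axis of rotation, so x and y enter only as x² + y².
From the axis intercepts and sections: no z-intercept at any integer in the box; a circular section at z = -1 has radius between 1 and 2.
Matching integer coefficients to the picture gives p.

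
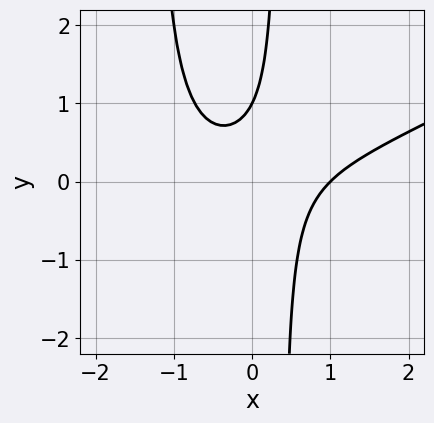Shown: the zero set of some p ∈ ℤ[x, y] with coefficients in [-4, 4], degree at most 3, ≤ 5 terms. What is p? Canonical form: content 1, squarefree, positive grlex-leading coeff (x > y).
x^3 - 2*x^2*y - 2*x*y + y - 1

1. Degree: no degree-2 curve has this shape, so deg p = 3.
2. Reading off the gridlines: one y-axis crossing is at y = 1; one x-axis crossing is at x = 1.
3. Assembling these constraints gives the stated polynomial.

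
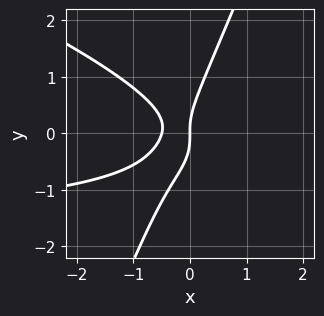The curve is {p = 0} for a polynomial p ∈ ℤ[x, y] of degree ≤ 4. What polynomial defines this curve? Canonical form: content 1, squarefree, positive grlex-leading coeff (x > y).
x^2*y + 2*x*y^2 - y^3 + 2*x^2 + x

The degree is 3 — no degree-2 curve has this shape.
Checking where it meets the axes: it meets the x-axis at x = 0 (among the integer gridlines); it crosses the y-axis at the gridline y = 0.
The integer polynomial consistent with all of this is the stated p.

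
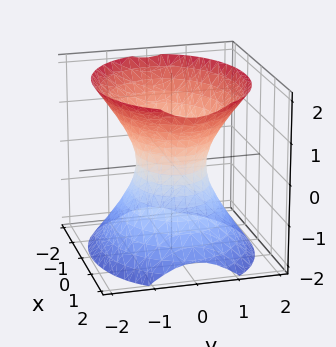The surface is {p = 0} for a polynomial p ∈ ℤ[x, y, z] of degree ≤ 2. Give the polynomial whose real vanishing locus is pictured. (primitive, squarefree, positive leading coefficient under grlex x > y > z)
2*x^2 + 3*y^2 - 2*z^2 - 2

deg p = 2. One connected sheet with a waist; a quadric.
Symmetries: mirror symmetry y ↦ −y ⇒ only even powers of y; mirror symmetry z ↦ −z ⇒ only even powers of z; the x ↦ −x reflection is a symmetry, so x appears only in even powers.
Observable constraints: among the integer gridlines, it crosses the x-axis at x ∈ {-1, 1}; it misses every integer gridline on the z-axis.
Together with the visible shape, these determine p as stated.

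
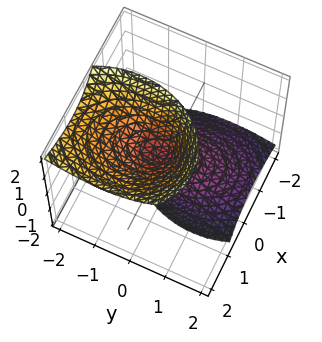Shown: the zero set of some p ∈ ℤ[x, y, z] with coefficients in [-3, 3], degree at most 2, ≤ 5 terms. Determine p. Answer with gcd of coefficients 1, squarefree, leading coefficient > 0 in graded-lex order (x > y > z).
First, the picture has 2 separate pieces. Treating them together as one polynomial.
Then, the degree is 2 — a generic line meets the surface in up to 2 points.
Then, from the axis intercepts and sections: it crosses the y-axis at the gridline y = 0; one x-axis crossing is at x = 0; it crosses the z-axis at the gridline z = 0.
Finally, putting this together gives p.

3*x^2 - 3*x*z + 2*y^2 + 2*y*z - z^2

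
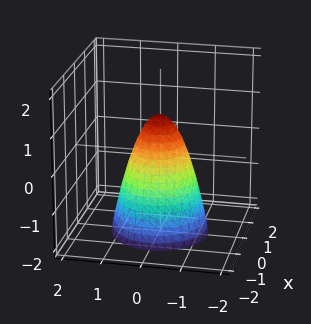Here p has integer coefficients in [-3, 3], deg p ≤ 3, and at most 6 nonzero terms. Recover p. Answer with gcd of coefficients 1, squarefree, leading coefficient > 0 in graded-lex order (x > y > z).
Degree: a generic line meets the surface in up to 2 points, so deg p = 2.
Symmetries: rotational symmetry about the z-axis ⇒ p depends on x, y only through x² + y².
Reading off the gridlines: it crosses the z-axis at the gridline z = 1; a circular section at z = 0 has radius between 0 and 1.
These observations pin down the coefficients.

2*x^2 + 2*y^2 + z - 1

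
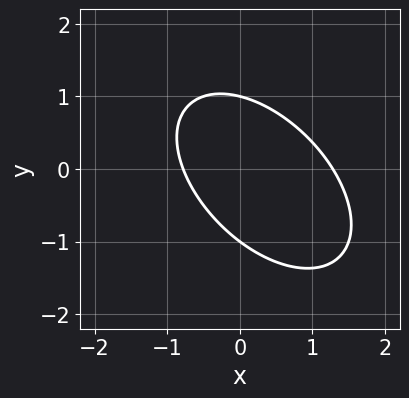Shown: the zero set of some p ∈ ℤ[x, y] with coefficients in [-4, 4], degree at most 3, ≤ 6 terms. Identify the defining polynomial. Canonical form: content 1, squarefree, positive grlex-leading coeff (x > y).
(a) Degree: a generic line meets the curve in up to 2 points, so deg p = 2.
(b) From the axis intercepts and sections: the y-axis gridline crossings are at y ∈ {-1, 1}.
(c) The integer polynomial consistent with all of this is the stated p.

2*x^2 + 2*x*y + 2*y^2 - x - 2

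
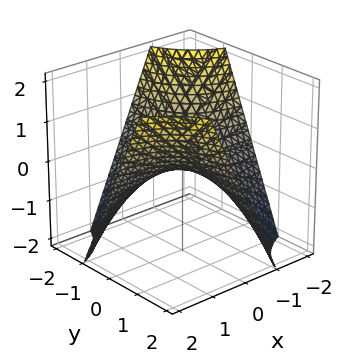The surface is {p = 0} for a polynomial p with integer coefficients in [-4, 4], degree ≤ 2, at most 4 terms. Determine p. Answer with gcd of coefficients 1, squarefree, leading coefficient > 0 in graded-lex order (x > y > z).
x*y - z

(a) The degree is 2 — a hyperbolic paraboloid; a quadric.
(b) Observable constraints: it crosses the z-axis at the gridline z = 0; the visible x-axis segment lies entirely on the surface; every point of the y-axis in the box is on the surface.
(c) The integer polynomial consistent with all of this is the stated p.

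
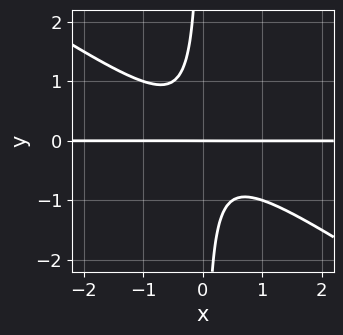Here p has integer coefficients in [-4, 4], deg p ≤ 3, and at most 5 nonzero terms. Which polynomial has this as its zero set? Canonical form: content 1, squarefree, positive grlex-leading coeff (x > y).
2*x^2*y + 3*x*y^2 + y

First, degree: a generic line meets the curve in up to 3 points, so deg p = 3.
Next, against the integer gridlines: every point of the x-axis in the box is on the curve; it crosses the y-axis at the gridline y = 0.
Finally, matching integer coefficients to the picture gives p.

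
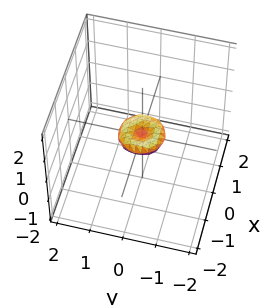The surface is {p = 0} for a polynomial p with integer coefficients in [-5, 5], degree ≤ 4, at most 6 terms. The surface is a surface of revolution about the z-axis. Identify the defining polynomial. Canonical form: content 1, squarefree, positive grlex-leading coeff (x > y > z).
The degree is 4 — the shape is more complex than any degree-3 surface.
Symmetries: rotational symmetry about the z-axis ⇒ p depends on x, y only through x² + y².
From the axis intercepts and sections: it meets the z-axis at z = 0 (among the integer gridlines); it crosses the y-axis at the gridline y = 0.
The integer polynomial consistent with all of this is the stated p.

2*x^4 + 4*x^2*y^2 + 2*y^4 - x^2 - y^2 + 3*z^2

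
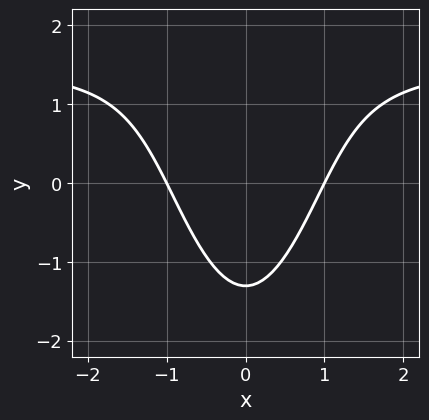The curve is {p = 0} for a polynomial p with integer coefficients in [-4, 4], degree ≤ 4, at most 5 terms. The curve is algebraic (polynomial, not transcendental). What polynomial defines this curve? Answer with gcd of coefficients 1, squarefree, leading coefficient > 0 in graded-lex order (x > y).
First, degree: the shape is more complex than any degree-2 curve, so deg p = 3.
Next, symmetries: the x ↦ −x reflection is a symmetry, so x appears only in even powers.
Then, from the visible intercepts: among the integer gridlines, it crosses the x-axis at x ∈ {-1, 1}.
Finally, putting this together gives p.

2*x^2*y - 3*x^2 - y^2 + y + 3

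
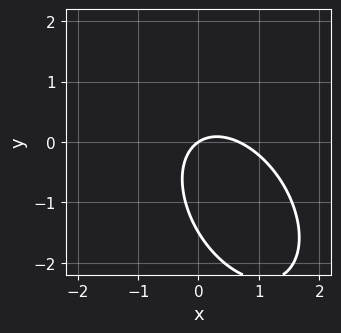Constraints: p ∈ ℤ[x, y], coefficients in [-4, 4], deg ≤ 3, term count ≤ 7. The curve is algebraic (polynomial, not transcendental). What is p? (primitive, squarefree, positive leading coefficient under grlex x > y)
3*x^2 + 2*x*y + 2*y^2 - 2*x + 3*y

Degree: a generic line meets the curve in up to 2 points, so deg p = 2.
Observable constraints: one x-axis crossing is at x = 0; one y-axis crossing is at y = 0.
Together with the visible shape, these determine p as stated.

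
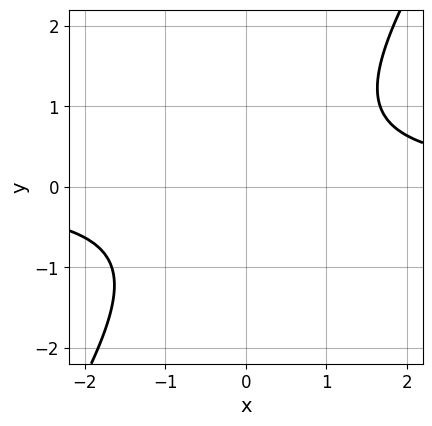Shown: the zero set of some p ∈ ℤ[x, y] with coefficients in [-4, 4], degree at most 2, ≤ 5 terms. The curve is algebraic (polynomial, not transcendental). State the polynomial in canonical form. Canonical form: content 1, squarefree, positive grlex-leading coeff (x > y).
3*x*y - 2*y^2 - 3

deg p = 2. No degree-1 curve has this shape.
From the axis intercepts and sections: no y-intercept at any integer in the box; no x-intercept at any integer in the box.
Together with the visible shape, these determine p as stated.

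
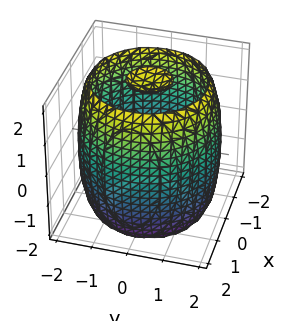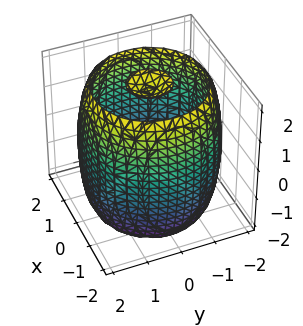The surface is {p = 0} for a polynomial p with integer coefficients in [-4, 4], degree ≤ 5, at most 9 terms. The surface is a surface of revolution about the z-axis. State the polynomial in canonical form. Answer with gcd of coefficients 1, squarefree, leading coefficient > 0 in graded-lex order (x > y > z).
First, I count 3 distinct pieces.
Next, the degree is 4 — a generic line meets the surface in up to 4 points.
Next, symmetry: every cross-section ⟂ z is a circle, so x, y appear only via x² + y².
Then, against the integer gridlines: a circular section at z = 2 has radius between 0 and 1.
Finally, together with the visible shape, these determine p as stated.

x^4 + 2*x^2*y^2 + y^4 - 3*x^2 - 3*y^2 + z^2 - 3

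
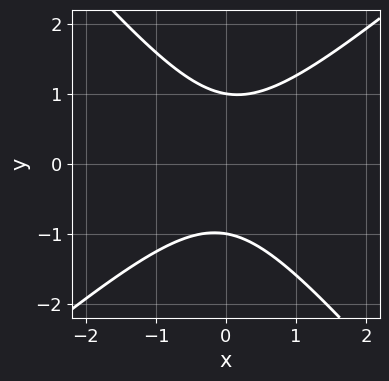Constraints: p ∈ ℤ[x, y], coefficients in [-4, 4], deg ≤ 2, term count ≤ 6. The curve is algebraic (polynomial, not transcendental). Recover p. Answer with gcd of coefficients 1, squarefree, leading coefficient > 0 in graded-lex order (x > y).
Degree: a generic line meets the curve in up to 2 points, so deg p = 2.
Reading off the gridlines: it misses every integer gridline on the x-axis; the y-axis gridline crossings are at y ∈ {-1, 1}.
Solving for integer coefficients yields p as stated.

3*x^2 - x*y - 3*y^2 + 3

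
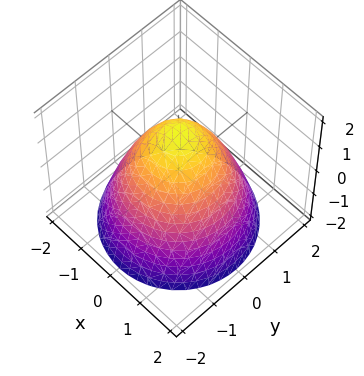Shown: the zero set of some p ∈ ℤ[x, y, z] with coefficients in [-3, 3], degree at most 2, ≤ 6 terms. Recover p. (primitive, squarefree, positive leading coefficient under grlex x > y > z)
2*x^2 + 2*y^2 + 2*z - 3

First, degree: no degree-1 surface has this shape, so deg p = 2.
Then, symmetry: the z-axis is an axis of rotation, so x and y enter only as x² + y².
Next, against the integer gridlines: a circular section at z = -2 has radius between 1 and 2.
Finally, matching integer coefficients to the picture gives p.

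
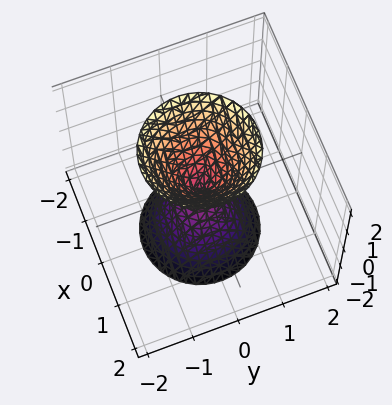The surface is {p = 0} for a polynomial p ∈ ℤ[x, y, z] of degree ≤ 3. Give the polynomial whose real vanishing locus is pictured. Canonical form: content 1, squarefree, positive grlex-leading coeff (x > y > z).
(a) The picture has 2 separate pieces.
(b) deg p = 2.
(c) Symmetries: the z-axis is an axis of rotation, so x and y enter only as x² + y²; the z ↦ −z reflection is a symmetry, so z appears only in even powers.
(d) Checking where it meets the axes: it crosses the y-axis at the gridline y = 0; a circular section at z = -2 has radius between 1 and 2; it meets the z-axis at z = 0 (among the integer gridlines).
(e) Together with the visible shape, these determine p as stated.

3*x^2 + 3*y^2 - z^2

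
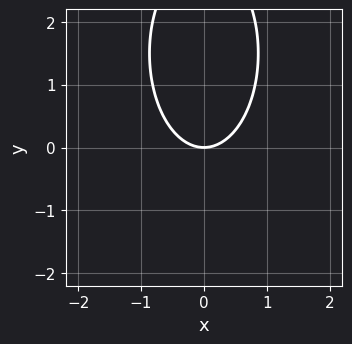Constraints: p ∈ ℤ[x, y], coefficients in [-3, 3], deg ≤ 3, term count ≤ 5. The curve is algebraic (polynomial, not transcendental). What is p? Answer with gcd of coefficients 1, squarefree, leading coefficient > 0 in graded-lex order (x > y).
(a) Degree: no degree-1 curve has this shape, so deg p = 2.
(b) Symmetries: the x ↦ −x reflection is a symmetry, so x appears only in even powers.
(c) Observable constraints: it meets the x-axis at x = 0 (among the integer gridlines); it meets the y-axis at y = 0 (among the integer gridlines).
(d) These observations pin down the coefficients.

3*x^2 + y^2 - 3*y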